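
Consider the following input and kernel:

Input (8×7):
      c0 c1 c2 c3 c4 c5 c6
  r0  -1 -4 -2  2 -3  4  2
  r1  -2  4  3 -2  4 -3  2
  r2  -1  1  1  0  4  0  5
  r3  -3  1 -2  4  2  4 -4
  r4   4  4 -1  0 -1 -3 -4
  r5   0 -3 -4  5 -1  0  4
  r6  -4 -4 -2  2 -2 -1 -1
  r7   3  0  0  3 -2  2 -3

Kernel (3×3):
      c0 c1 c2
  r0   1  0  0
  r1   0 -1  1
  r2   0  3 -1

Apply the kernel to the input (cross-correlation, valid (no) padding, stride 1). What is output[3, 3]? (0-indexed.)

The receptive field on the input at this output position is [4 2 4 / 0 -1 -3 / 5 -1 0]. Elementwise product with the kernel and sum: 4·1 + -1·-1 + -3·1 + -1·3 + 0·-1.

-1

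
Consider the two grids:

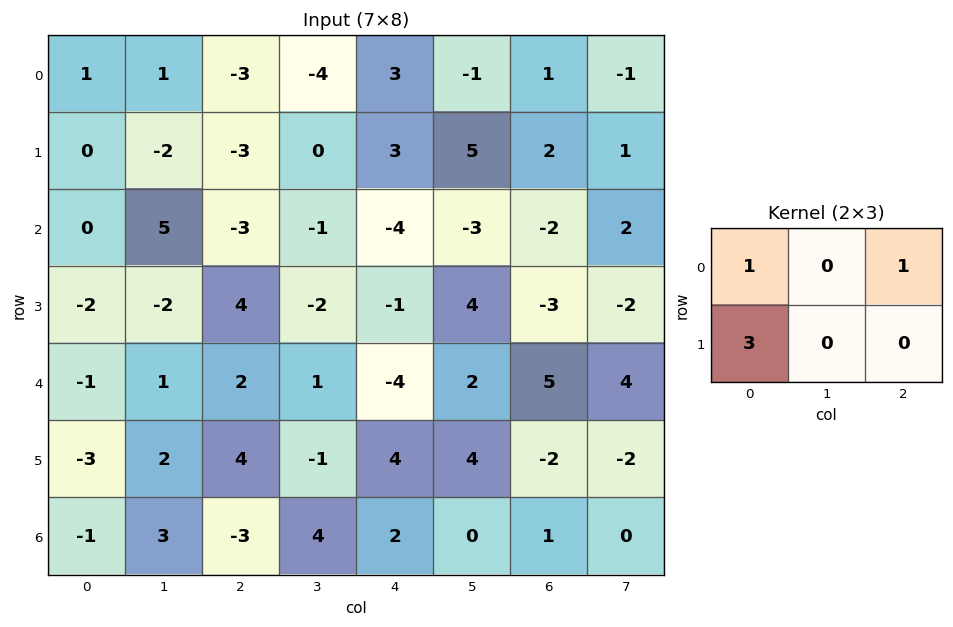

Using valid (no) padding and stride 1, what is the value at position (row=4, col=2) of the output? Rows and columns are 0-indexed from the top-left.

10

The receptive field on the input at this output position is [2 1 -4 / 4 -1 4]. Elementwise product with the kernel and sum: 2·1 + -4·1 + 4·3.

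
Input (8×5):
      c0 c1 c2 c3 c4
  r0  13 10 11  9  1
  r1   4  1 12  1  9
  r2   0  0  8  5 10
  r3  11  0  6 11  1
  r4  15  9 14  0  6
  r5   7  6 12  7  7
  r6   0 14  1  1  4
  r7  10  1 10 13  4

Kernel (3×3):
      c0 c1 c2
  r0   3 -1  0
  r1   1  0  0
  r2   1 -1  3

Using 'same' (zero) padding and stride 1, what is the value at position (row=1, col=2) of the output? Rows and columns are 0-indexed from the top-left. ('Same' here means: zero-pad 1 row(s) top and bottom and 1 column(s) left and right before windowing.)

27

The receptive field on the zero-padded input at this output position is [10 11 9 / 1 12 1 / 0 8 5]. Elementwise product with the kernel and sum: 10·3 + 11·-1 + 1·1 + 0·1 + 8·-1 + 5·3.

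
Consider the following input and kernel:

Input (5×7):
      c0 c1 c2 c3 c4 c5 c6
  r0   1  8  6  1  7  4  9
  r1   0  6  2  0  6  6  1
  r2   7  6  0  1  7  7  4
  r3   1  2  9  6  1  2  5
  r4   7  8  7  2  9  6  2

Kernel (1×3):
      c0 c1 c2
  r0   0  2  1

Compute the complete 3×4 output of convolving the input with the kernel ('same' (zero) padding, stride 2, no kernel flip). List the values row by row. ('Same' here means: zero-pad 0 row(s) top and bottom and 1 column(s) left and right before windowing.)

Output[0,0]: The receptive field on the zero-padded input at this output position is [0 1 8]. Elementwise product with the kernel and sum: 1·2 + 8·1.
Output[0,1]: The receptive field on the zero-padded input at this output position is [8 6 1]. Elementwise product with the kernel and sum: 6·2 + 1·1.

10 13 18 18
20 1 21 8
22 16 24 4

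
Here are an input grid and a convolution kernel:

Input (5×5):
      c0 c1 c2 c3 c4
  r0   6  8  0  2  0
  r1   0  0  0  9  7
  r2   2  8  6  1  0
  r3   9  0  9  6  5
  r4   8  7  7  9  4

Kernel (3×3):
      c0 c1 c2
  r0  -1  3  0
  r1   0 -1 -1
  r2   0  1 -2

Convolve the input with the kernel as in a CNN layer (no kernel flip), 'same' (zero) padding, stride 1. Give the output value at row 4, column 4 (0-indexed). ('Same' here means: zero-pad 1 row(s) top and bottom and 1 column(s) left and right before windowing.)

The receptive field on the zero-padded input at this output position is [6 5 0 / 9 4 0 / 0 0 0]. Elementwise product with the kernel and sum: 6·-1 + 5·3 + 4·-1 + 0·-1 + 0·1 + 0·-2.

5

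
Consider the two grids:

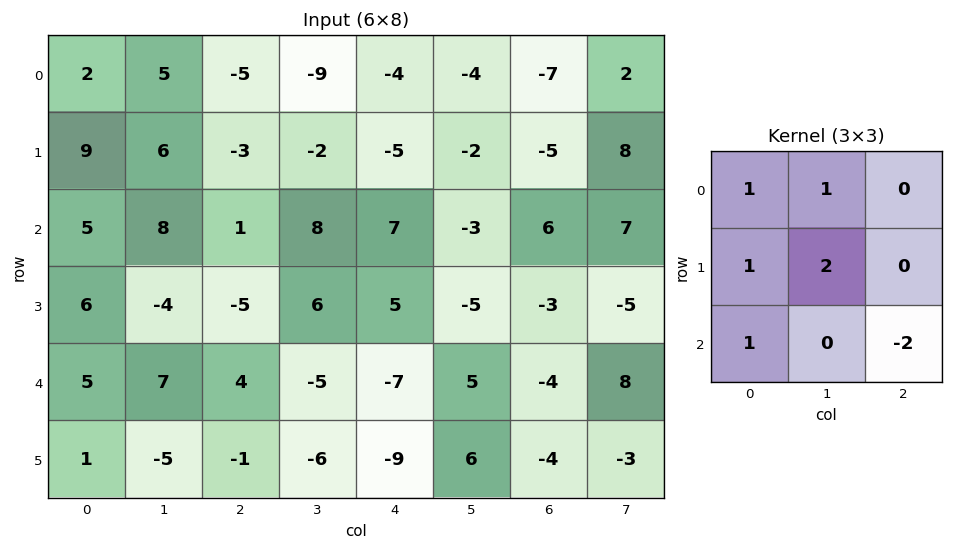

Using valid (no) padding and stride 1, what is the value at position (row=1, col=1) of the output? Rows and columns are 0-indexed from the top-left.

-3

The receptive field on the input at this output position is [6 -3 -2 / 8 1 8 / -4 -5 6]. Elementwise product with the kernel and sum: 6·1 + -3·1 + 8·1 + 1·2 + -4·1 + 6·-2.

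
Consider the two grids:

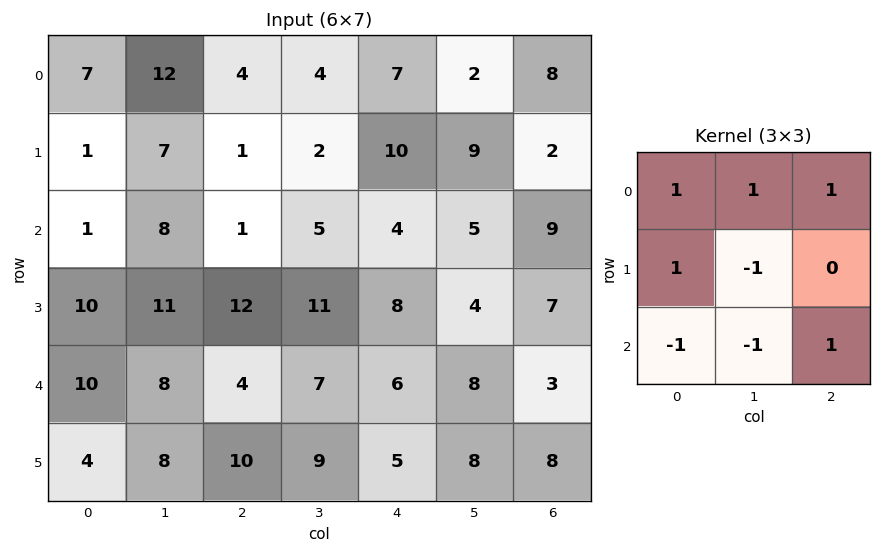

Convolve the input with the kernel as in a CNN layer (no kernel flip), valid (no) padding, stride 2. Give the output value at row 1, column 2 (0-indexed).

The receptive field on the input at this output position is [4 5 9 / 8 4 7 / 6 8 3]. Elementwise product with the kernel and sum: 4·1 + 5·1 + 9·1 + 8·1 + 4·-1 + 6·-1 + 8·-1 + 3·1.

11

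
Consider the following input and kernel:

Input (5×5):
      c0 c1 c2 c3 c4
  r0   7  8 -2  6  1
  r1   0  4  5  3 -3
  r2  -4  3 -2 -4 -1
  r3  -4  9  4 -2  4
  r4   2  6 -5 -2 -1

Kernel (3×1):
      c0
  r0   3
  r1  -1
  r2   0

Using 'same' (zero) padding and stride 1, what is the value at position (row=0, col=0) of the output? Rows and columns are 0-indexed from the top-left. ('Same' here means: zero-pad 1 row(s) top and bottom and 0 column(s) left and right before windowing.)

-7

The receptive field on the zero-padded input at this output position is [0 / 7 / 0]. Elementwise product with the kernel and sum: 0·3 + 7·-1.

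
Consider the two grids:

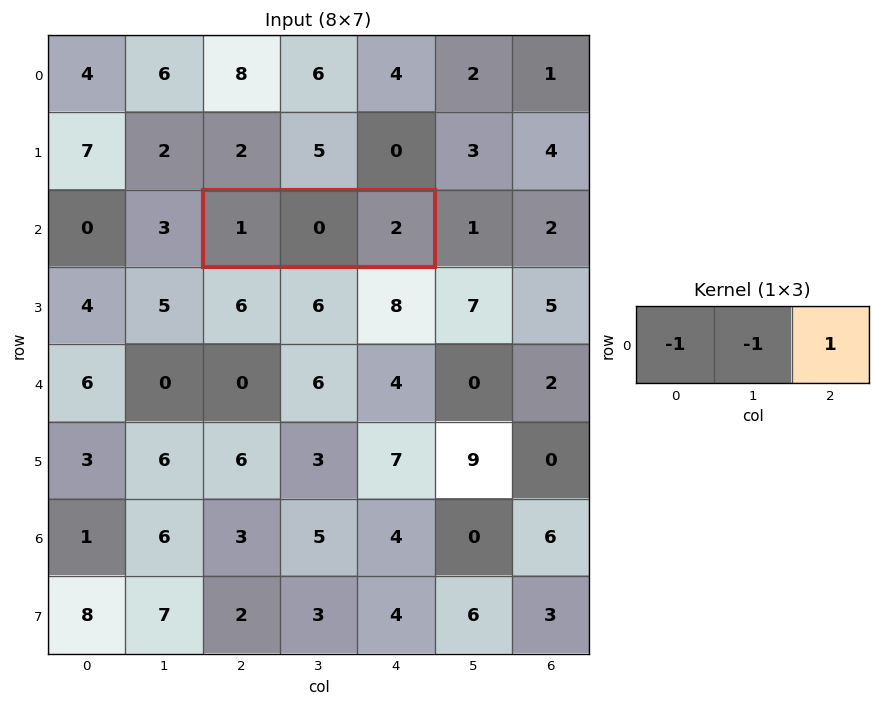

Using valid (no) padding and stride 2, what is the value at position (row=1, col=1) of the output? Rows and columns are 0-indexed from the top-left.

The receptive field on the input at this output position is [1 0 2]. Elementwise product with the kernel and sum: 1·-1 + 0·-1 + 2·1.

1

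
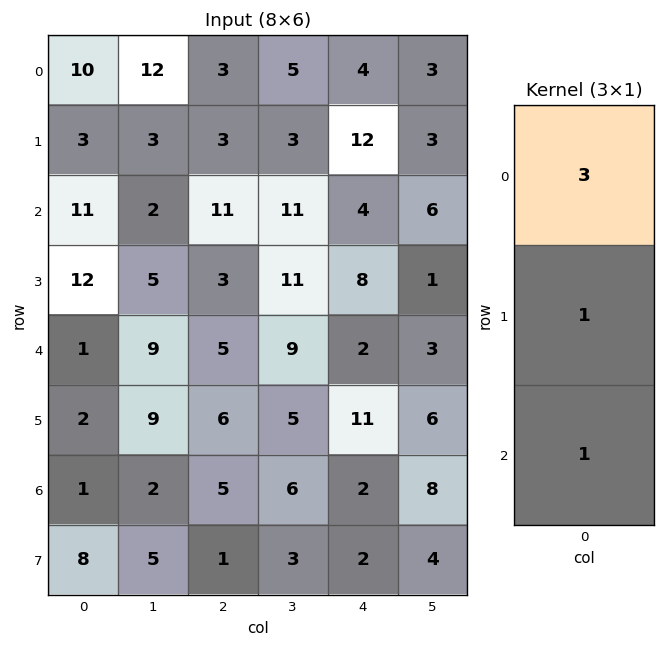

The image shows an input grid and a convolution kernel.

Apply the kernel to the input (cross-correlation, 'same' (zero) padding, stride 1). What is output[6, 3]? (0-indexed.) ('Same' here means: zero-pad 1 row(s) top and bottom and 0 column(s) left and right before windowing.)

The receptive field on the zero-padded input at this output position is [5 / 6 / 3]. Elementwise product with the kernel and sum: 5·3 + 6·1 + 3·1.

24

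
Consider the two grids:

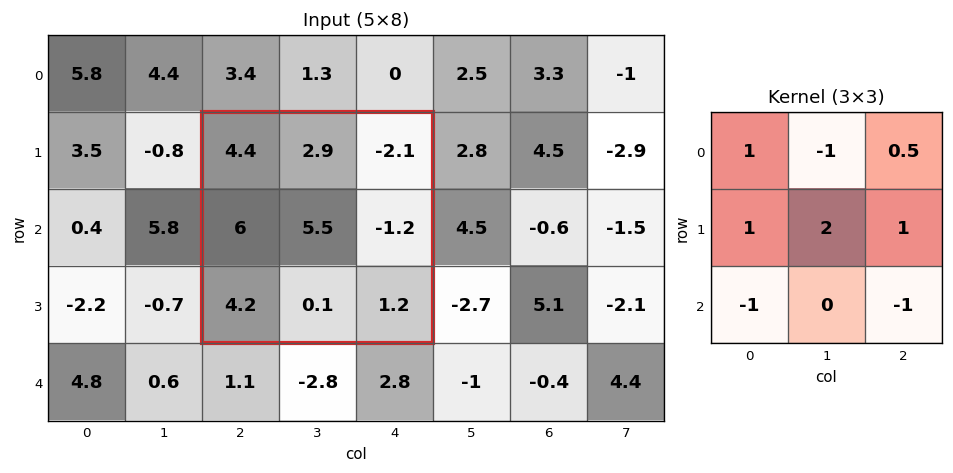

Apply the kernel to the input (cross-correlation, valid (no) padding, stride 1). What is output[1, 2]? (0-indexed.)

10.85

The receptive field on the input at this output position is [4.4 2.9 -2.1 / 6 5.5 -1.2 / 4.2 0.1 1.2]. Elementwise product with the kernel and sum: 4.4·1 + 2.9·-1 + -2.1·0.5 + 6·1 + 5.5·2 + -1.2·1 + 4.2·-1 + 1.2·-1.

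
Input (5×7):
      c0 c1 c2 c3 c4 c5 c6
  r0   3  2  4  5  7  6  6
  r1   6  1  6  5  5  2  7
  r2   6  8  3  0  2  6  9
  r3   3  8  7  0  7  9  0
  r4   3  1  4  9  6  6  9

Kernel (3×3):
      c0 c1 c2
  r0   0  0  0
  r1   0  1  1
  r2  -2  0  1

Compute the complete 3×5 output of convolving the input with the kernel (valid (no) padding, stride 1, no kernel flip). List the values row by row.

Output[0,0]: The receptive field on the input at this output position is [3 2 4 / 6 1 6 / 6 8 3]. Elementwise product with the kernel and sum: 1·1 + 6·1 + 6·-2 + 3·1.

-2 -5 6 13 14
12 -13 -5 17 1
13 14 5 4 6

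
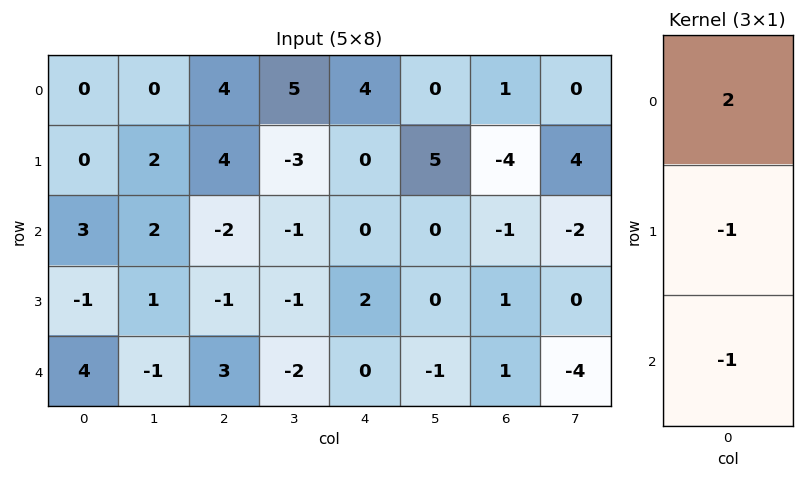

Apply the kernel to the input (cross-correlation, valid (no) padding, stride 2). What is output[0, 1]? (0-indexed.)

6

The receptive field on the input at this output position is [4 / 4 / -2]. Elementwise product with the kernel and sum: 4·2 + 4·-1 + -2·-1.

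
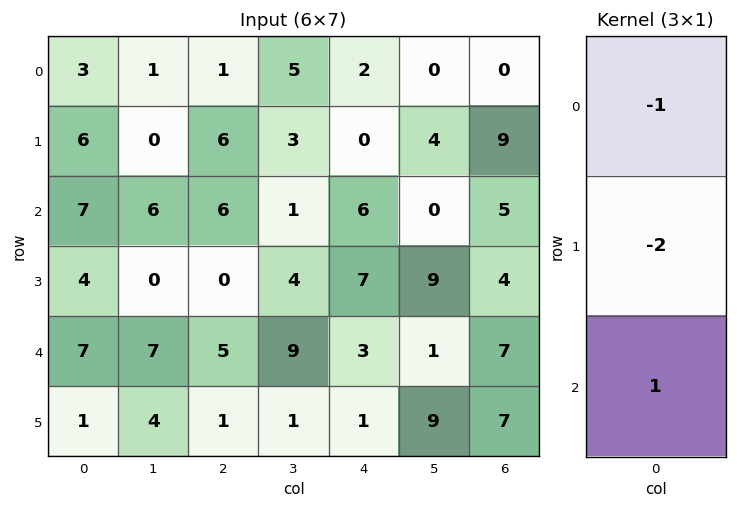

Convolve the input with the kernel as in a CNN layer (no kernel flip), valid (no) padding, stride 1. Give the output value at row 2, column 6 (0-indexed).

The receptive field on the input at this output position is [5 / 4 / 7]. Elementwise product with the kernel and sum: 5·-1 + 4·-2 + 7·1.

-6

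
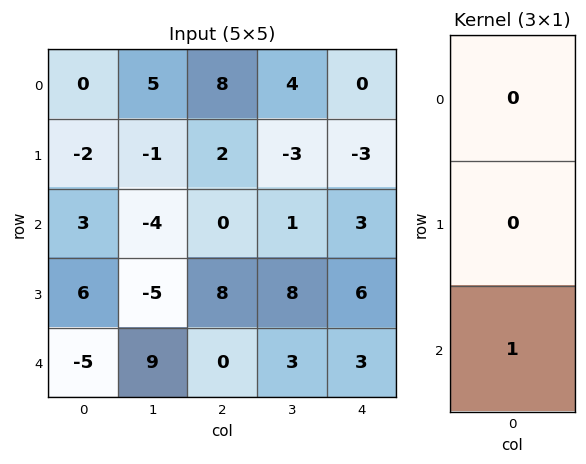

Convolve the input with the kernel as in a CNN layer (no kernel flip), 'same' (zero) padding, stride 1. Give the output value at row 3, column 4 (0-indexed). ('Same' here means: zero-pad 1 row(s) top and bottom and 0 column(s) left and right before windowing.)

The receptive field on the zero-padded input at this output position is [3 / 6 / 3]. Elementwise product with the kernel and sum: 3·1.

3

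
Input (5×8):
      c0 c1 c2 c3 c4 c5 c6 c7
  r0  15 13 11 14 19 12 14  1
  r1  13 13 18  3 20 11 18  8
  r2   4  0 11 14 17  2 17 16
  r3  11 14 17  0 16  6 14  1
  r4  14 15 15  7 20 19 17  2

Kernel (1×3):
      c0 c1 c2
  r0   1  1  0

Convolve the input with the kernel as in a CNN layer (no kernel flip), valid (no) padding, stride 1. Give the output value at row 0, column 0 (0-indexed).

The receptive field on the input at this output position is [15 13 11]. Elementwise product with the kernel and sum: 15·1 + 13·1.

28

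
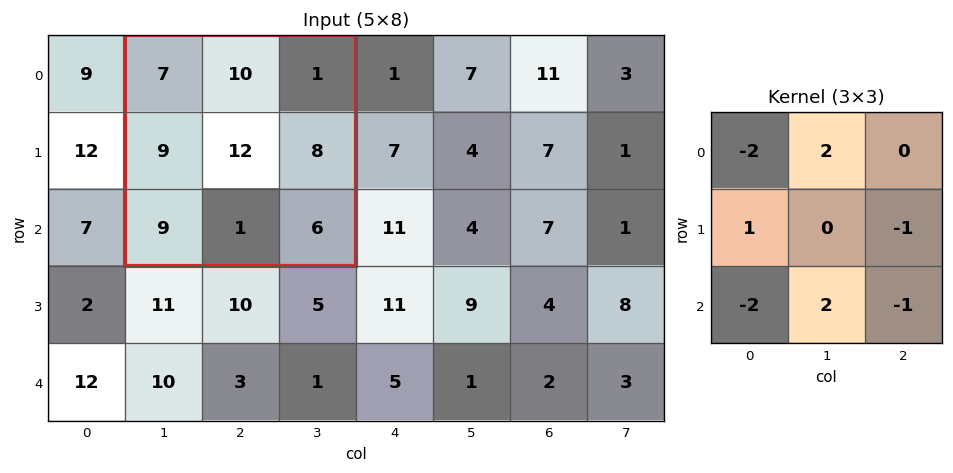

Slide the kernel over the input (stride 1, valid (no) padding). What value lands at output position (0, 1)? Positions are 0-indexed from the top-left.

-15

The receptive field on the input at this output position is [7 10 1 / 9 12 8 / 9 1 6]. Elementwise product with the kernel and sum: 7·-2 + 10·2 + 9·1 + 8·-1 + 9·-2 + 1·2 + 6·-1.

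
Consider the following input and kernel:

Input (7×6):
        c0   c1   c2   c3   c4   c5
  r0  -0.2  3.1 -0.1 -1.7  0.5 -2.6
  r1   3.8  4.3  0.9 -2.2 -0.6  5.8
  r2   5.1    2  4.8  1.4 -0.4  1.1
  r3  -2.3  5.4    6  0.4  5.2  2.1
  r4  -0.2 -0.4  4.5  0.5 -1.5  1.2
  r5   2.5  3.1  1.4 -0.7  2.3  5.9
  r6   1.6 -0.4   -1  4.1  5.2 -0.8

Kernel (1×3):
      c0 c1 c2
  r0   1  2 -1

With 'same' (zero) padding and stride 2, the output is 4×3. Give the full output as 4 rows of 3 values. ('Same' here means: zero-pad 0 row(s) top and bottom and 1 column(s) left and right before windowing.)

-3.5 4.6 1.9
8.2 10.2 -0.5
0 8.1 -3.7
3.6 -6.5 15.3

Output[0,0]: The receptive field on the zero-padded input at this output position is [0 -0.2 3.1]. Elementwise product with the kernel and sum: 0·1 + -0.2·2 + 3.1·-1.
Output[0,1]: The receptive field on the zero-padded input at this output position is [3.1 -0.1 -1.7]. Elementwise product with the kernel and sum: 3.1·1 + -0.1·2 + -1.7·-1.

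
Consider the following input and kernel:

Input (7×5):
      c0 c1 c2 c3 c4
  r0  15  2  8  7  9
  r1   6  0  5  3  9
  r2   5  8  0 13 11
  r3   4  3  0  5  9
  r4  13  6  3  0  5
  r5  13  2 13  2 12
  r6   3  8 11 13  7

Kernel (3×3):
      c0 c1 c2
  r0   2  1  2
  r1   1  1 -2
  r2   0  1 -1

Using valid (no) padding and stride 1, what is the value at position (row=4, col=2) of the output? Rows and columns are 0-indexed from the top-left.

The receptive field on the input at this output position is [3 0 5 / 13 2 12 / 11 13 7]. Elementwise product with the kernel and sum: 3·2 + 0·1 + 5·2 + 13·1 + 2·1 + 12·-2 + 13·1 + 7·-1.

13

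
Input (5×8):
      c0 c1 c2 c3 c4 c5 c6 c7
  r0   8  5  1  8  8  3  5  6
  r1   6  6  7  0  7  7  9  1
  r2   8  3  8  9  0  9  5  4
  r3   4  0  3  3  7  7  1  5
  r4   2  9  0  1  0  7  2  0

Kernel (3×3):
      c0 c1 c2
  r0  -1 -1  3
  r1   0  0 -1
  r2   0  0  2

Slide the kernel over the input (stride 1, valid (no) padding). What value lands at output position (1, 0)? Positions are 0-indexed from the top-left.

The receptive field on the input at this output position is [6 6 7 / 8 3 8 / 4 0 3]. Elementwise product with the kernel and sum: 6·-1 + 6·-1 + 7·3 + 8·-1 + 3·2.

7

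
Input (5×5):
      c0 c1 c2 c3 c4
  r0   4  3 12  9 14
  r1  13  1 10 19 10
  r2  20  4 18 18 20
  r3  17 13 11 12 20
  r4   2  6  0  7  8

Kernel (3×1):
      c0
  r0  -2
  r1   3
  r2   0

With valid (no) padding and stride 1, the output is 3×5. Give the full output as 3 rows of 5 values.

Output[0,0]: The receptive field on the input at this output position is [4 / 13 / 20]. Elementwise product with the kernel and sum: 4·-2 + 13·3.

31 -3 6 39 2
34 10 34 16 40
11 31 -3 0 20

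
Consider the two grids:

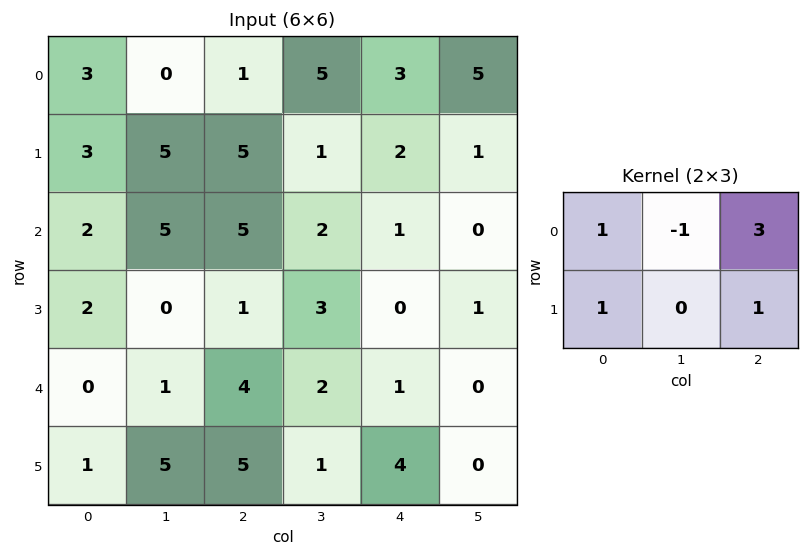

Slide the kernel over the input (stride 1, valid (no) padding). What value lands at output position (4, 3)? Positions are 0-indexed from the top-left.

The receptive field on the input at this output position is [2 1 0 / 1 4 0]. Elementwise product with the kernel and sum: 2·1 + 1·-1 + 0·3 + 1·1 + 0·1.

2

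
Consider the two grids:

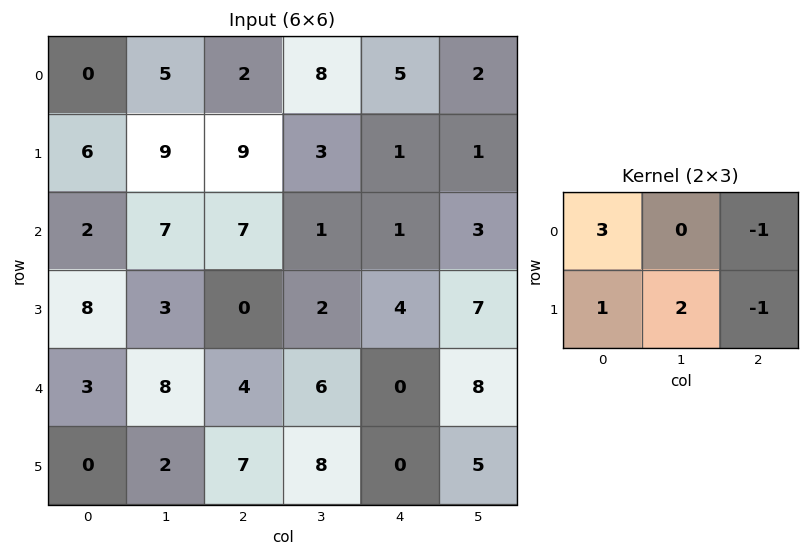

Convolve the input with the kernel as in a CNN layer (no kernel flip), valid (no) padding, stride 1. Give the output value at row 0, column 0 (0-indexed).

The receptive field on the input at this output position is [0 5 2 / 6 9 9]. Elementwise product with the kernel and sum: 0·3 + 2·-1 + 6·1 + 9·2 + 9·-1.

13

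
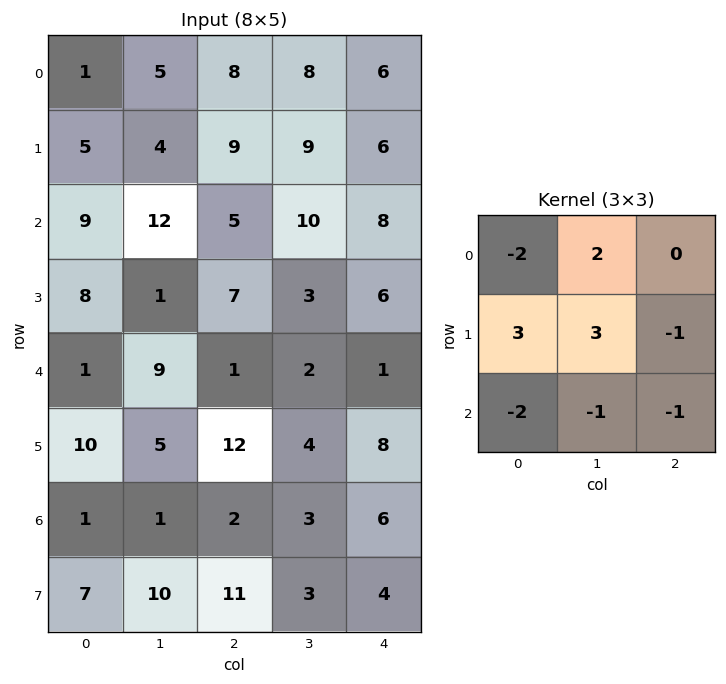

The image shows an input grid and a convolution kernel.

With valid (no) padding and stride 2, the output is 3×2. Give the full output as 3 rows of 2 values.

Output[0,0]: The receptive field on the input at this output position is [1 5 8 / 5 4 9 / 9 12 5]. Elementwise product with the kernel and sum: 1·-2 + 5·2 + 5·3 + 4·3 + 9·-1 + 9·-2 + 12·-1 + 5·-1.
Output[0,1]: The receptive field on the input at this output position is [8 8 6 / 9 9 6 / 5 10 8]. Elementwise product with the kernel and sum: 8·-2 + 8·2 + 9·3 + 9·3 + 6·-1 + 5·-2 + 10·-1 + 8·-1.

-9 20
14 29
44 29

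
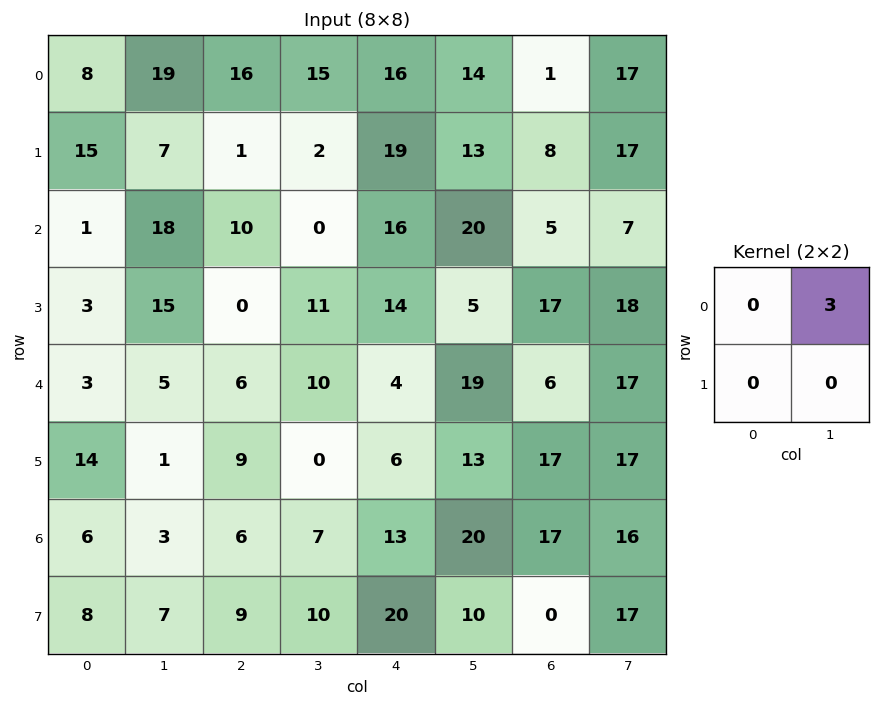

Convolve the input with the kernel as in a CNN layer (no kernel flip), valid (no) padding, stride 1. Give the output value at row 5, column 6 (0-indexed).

51

The receptive field on the input at this output position is [17 17 / 17 16]. Elementwise product with the kernel and sum: 17·3.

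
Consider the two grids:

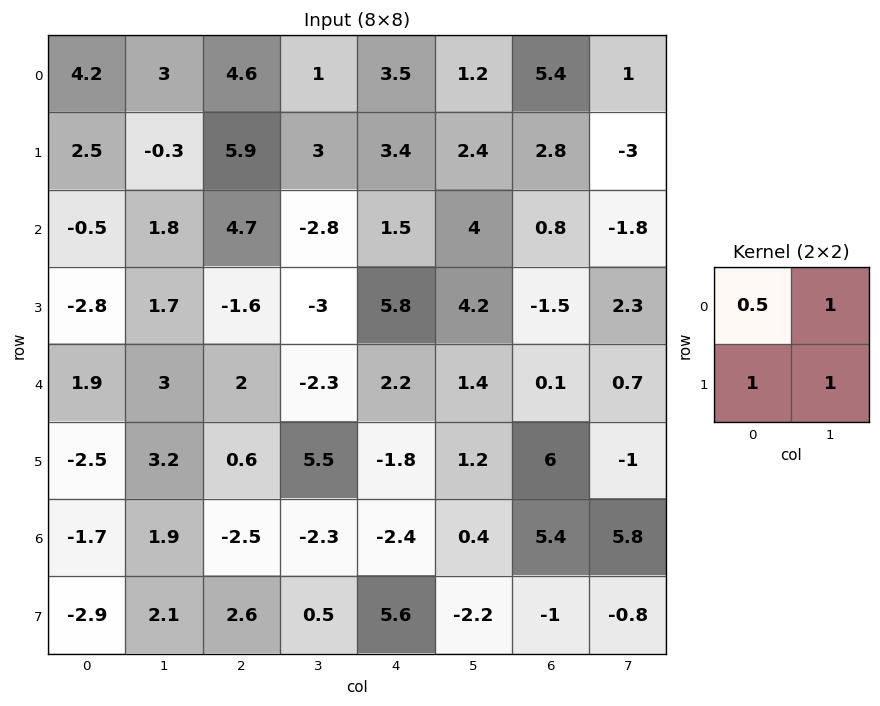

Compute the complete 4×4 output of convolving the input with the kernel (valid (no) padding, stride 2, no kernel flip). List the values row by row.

7.3 12.2 8.75 3.5
0.45 -5.05 14.75 -0.6
4.65 4.8 1.9 5.75
0.25 -0.45 2.6 6.7

Output[0,0]: The receptive field on the input at this output position is [4.2 3 / 2.5 -0.3]. Elementwise product with the kernel and sum: 4.2·0.5 + 3·1 + 2.5·1 + -0.3·1.
Output[0,1]: The receptive field on the input at this output position is [4.6 1 / 5.9 3]. Elementwise product with the kernel and sum: 4.6·0.5 + 1·1 + 5.9·1 + 3·1.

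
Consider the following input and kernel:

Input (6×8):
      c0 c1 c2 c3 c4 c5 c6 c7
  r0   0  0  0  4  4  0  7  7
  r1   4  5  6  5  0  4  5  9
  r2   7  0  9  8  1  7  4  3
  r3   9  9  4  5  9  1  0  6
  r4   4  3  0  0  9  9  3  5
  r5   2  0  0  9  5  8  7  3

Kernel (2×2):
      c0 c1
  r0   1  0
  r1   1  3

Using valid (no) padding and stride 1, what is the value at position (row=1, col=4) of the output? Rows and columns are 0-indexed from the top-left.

22

The receptive field on the input at this output position is [0 4 / 1 7]. Elementwise product with the kernel and sum: 0·1 + 1·1 + 7·3.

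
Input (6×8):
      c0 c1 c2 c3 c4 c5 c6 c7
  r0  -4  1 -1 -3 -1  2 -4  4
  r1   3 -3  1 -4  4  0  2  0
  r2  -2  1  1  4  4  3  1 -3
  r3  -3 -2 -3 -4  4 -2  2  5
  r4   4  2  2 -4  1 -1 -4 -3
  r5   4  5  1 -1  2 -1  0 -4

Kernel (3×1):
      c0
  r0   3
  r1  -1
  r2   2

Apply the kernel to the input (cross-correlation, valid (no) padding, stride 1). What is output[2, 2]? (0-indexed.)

10

The receptive field on the input at this output position is [1 / -3 / 2]. Elementwise product with the kernel and sum: 1·3 + -3·-1 + 2·2.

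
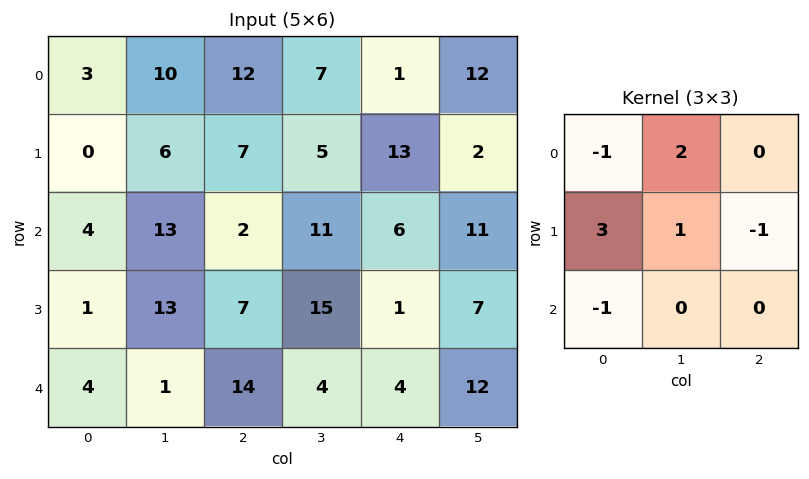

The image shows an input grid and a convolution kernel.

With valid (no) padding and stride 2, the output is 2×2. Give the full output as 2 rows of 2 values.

Output[0,0]: The receptive field on the input at this output position is [3 10 12 / 0 6 7 / 4 13 2]. Elementwise product with the kernel and sum: 3·-1 + 10·2 + 0·3 + 6·1 + 7·-1 + 4·-1.
Output[0,1]: The receptive field on the input at this output position is [12 7 1 / 7 5 13 / 2 11 6]. Elementwise product with the kernel and sum: 12·-1 + 7·2 + 7·3 + 5·1 + 13·-1 + 2·-1.

12 13
27 41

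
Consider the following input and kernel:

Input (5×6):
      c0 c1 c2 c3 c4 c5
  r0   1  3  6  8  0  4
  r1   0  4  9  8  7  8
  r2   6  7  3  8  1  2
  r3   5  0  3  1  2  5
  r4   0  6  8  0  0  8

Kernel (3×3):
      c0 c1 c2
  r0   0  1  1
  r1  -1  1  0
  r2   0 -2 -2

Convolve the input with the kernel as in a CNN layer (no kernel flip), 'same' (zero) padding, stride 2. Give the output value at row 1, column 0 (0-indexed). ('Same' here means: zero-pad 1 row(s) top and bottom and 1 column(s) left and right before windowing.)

The receptive field on the zero-padded input at this output position is [0 0 4 / 0 6 7 / 0 5 0]. Elementwise product with the kernel and sum: 0·1 + 4·1 + 0·-1 + 6·1 + 5·-2 + 0·-2.

0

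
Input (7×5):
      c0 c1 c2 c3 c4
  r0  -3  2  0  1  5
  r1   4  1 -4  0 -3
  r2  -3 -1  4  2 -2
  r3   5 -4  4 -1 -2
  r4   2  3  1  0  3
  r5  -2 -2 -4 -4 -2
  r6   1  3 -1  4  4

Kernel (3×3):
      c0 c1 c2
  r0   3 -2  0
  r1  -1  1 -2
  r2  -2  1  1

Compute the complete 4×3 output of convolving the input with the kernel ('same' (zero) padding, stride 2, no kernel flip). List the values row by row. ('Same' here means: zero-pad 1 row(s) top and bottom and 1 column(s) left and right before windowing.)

Output[0,0]: The receptive field on the zero-padded input at this output position is [0 0 0 / 0 -3 2 / 0 4 1]. Elementwise product with the kernel and sum: 0·3 + 0·-2 + 0·-1 + -3·1 + 2·-2 + 0·-2 + 4·1 + 1·1.

-2 -10 1
-8 23 2
-18 -26 10
-1 -10 -8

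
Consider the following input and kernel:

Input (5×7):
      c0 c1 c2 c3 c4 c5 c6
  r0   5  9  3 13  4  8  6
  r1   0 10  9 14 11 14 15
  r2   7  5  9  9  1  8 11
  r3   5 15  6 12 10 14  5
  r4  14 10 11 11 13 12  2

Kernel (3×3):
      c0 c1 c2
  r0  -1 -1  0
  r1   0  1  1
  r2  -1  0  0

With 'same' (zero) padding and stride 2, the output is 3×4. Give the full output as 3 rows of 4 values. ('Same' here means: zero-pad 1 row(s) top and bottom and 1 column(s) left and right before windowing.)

14 6 -2 -8
12 -16 -28 -32
19 1 3 -17

Output[0,0]: The receptive field on the zero-padded input at this output position is [0 0 0 / 0 5 9 / 0 0 10]. Elementwise product with the kernel and sum: 0·-1 + 0·-1 + 5·1 + 9·1 + 0·-1.
Output[0,1]: The receptive field on the zero-padded input at this output position is [0 0 0 / 9 3 13 / 10 9 14]. Elementwise product with the kernel and sum: 0·-1 + 0·-1 + 3·1 + 13·1 + 10·-1.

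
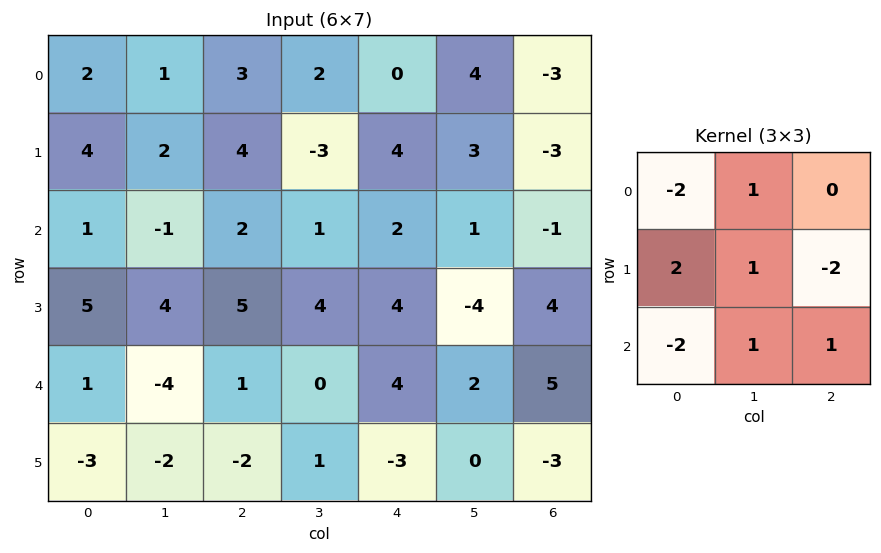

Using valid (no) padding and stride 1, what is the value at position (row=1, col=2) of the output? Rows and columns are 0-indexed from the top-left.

The receptive field on the input at this output position is [4 -3 4 / 2 1 2 / 5 4 4]. Elementwise product with the kernel and sum: 4·-2 + -3·1 + 2·2 + 1·1 + 2·-2 + 5·-2 + 4·1 + 4·1.

-12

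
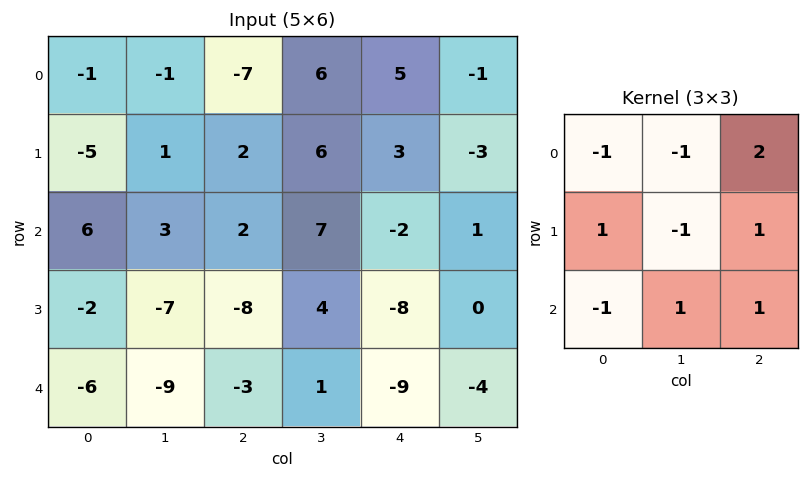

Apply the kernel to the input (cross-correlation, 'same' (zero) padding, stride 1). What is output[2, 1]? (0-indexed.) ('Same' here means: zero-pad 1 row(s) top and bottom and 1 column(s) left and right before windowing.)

The receptive field on the zero-padded input at this output position is [-5 1 2 / 6 3 2 / -2 -7 -8]. Elementwise product with the kernel and sum: -5·-1 + 1·-1 + 2·2 + 6·1 + 3·-1 + 2·1 + -2·-1 + -7·1 + -8·1.

0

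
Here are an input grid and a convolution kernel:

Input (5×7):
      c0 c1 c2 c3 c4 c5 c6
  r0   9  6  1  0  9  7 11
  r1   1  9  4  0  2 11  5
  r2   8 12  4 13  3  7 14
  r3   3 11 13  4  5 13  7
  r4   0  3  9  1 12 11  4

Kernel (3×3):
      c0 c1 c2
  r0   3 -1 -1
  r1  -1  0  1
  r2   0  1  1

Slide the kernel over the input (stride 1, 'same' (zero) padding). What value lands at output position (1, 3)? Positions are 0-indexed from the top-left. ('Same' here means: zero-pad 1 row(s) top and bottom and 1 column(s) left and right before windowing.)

8

The receptive field on the zero-padded input at this output position is [1 0 9 / 4 0 2 / 4 13 3]. Elementwise product with the kernel and sum: 1·3 + 0·-1 + 9·-1 + 4·-1 + 2·1 + 13·1 + 3·1.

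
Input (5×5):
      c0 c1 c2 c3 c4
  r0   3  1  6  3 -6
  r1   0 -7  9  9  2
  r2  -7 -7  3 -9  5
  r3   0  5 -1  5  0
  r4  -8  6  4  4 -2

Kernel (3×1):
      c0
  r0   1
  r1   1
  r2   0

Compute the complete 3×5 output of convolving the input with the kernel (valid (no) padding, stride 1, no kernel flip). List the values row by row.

3 -6 15 12 -4
-7 -14 12 0 7
-7 -2 2 -4 5

Output[0,0]: The receptive field on the input at this output position is [3 / 0 / -7]. Elementwise product with the kernel and sum: 3·1 + 0·1.
Output[0,1]: The receptive field on the input at this output position is [1 / -7 / -7]. Elementwise product with the kernel and sum: 1·1 + -7·1.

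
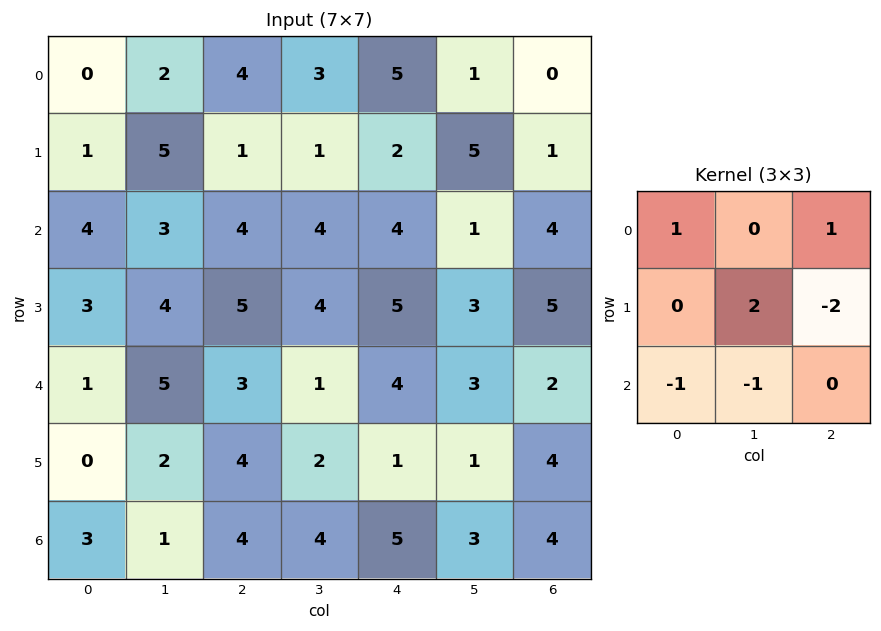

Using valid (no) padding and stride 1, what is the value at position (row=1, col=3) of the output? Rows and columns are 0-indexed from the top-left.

3

The receptive field on the input at this output position is [1 2 5 / 4 4 1 / 4 5 3]. Elementwise product with the kernel and sum: 1·1 + 5·1 + 4·2 + 1·-2 + 4·-1 + 5·-1.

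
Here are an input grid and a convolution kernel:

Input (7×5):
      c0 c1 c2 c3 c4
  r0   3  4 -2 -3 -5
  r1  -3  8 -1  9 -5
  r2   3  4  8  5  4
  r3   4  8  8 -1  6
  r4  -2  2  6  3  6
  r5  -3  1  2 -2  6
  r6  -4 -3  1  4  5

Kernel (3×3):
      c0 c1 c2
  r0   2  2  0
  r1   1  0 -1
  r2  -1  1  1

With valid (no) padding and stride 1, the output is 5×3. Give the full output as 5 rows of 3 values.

Output[0,0]: The receptive field on the input at this output position is [3 4 -2 / -3 8 -1 / 3 4 8]. Elementwise product with the kernel and sum: 3·2 + 4·2 + -3·1 + -1·-1 + 3·-1 + 4·1 + 8·1.
Output[0,1]: The receptive field on the input at this output position is [4 -2 -3 / 8 -1 9 / 4 8 5]. Elementwise product with the kernel and sum: 4·2 + -2·2 + 8·1 + 9·-1 + 4·-1 + 8·1 + 5·1.

21 12 -5
17 12 17
20 40 31
22 30 16
-3 27 22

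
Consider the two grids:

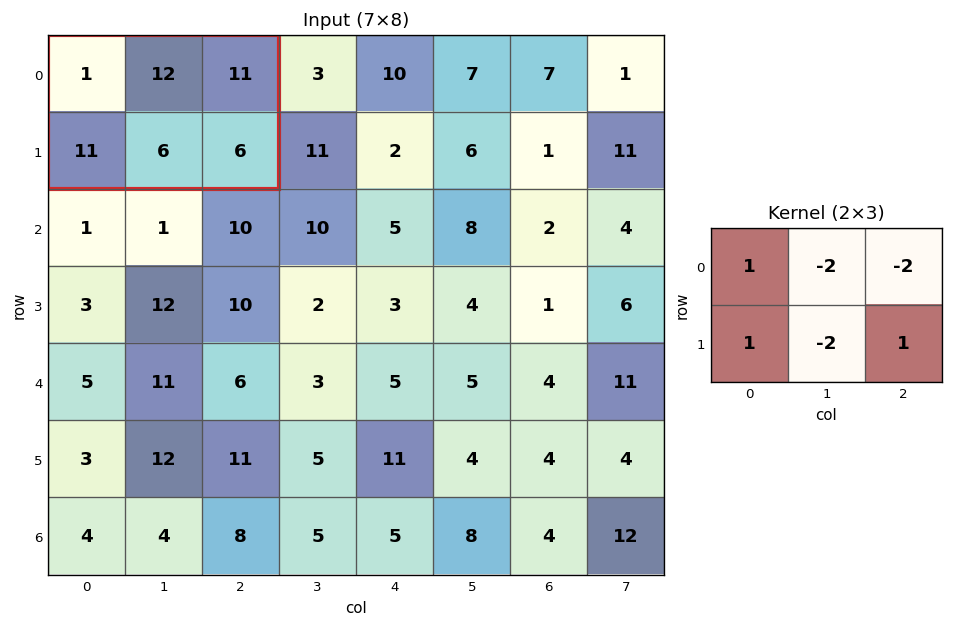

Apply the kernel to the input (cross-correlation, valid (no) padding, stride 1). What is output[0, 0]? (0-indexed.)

-40

The receptive field on the input at this output position is [1 12 11 / 11 6 6]. Elementwise product with the kernel and sum: 1·1 + 12·-2 + 11·-2 + 11·1 + 6·-2 + 6·1.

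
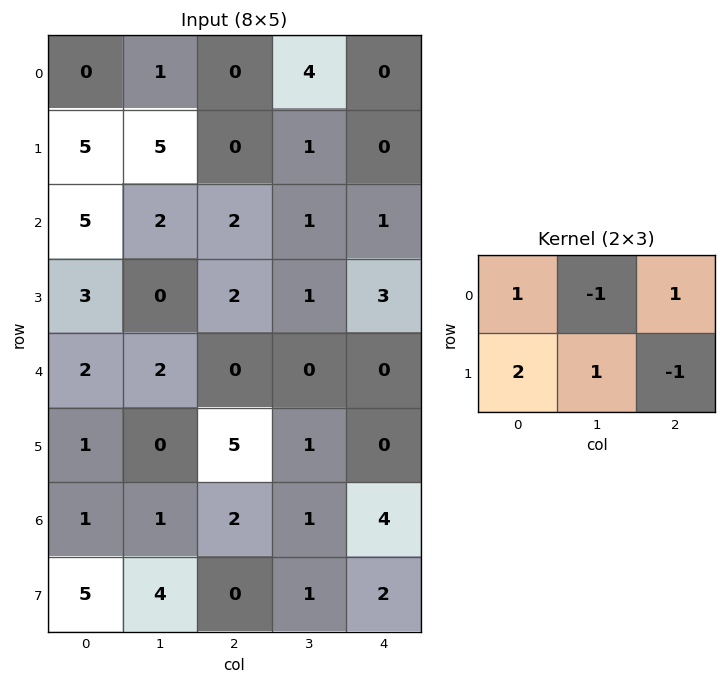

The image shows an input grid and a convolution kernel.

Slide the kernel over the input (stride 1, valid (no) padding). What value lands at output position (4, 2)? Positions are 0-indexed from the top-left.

11

The receptive field on the input at this output position is [0 0 0 / 5 1 0]. Elementwise product with the kernel and sum: 0·1 + 0·-1 + 0·1 + 5·2 + 1·1 + 0·-1.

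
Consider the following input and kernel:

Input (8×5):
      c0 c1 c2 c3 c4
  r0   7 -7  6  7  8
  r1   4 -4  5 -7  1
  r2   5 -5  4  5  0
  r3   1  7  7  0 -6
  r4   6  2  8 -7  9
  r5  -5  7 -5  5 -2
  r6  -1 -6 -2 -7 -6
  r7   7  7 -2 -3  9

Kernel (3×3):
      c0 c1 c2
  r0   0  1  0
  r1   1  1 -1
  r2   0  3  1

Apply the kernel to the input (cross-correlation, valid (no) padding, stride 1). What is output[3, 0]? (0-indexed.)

23

The receptive field on the input at this output position is [1 7 7 / 6 2 8 / -5 7 -5]. Elementwise product with the kernel and sum: 7·1 + 6·1 + 2·1 + 8·-1 + 7·3 + -5·1.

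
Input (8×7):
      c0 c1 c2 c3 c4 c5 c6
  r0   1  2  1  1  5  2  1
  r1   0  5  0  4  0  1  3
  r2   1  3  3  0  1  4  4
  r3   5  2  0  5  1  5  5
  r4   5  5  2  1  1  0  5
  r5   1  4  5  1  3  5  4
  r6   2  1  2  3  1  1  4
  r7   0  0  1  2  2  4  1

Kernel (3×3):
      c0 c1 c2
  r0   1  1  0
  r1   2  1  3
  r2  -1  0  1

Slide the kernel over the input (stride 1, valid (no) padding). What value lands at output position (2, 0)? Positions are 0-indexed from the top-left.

The receptive field on the input at this output position is [1 3 3 / 5 2 0 / 5 5 2]. Elementwise product with the kernel and sum: 1·1 + 3·1 + 5·2 + 2·1 + 0·3 + 5·-1 + 2·1.

13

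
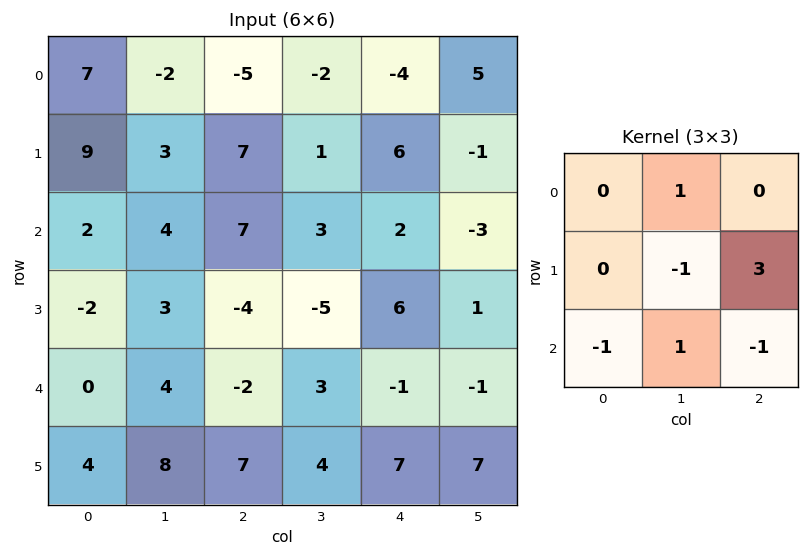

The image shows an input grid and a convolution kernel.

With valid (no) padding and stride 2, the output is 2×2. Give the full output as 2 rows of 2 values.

Output[0,0]: The receptive field on the input at this output position is [7 -2 -5 / 9 3 7 / 2 4 7]. Elementwise product with the kernel and sum: -2·1 + 3·-1 + 7·3 + 2·-1 + 4·1 + 7·-1.
Output[0,1]: The receptive field on the input at this output position is [-5 -2 -4 / 7 1 6 / 7 3 2]. Elementwise product with the kernel and sum: -2·1 + 1·-1 + 6·3 + 7·-1 + 3·1 + 2·-1.

11 9
-5 32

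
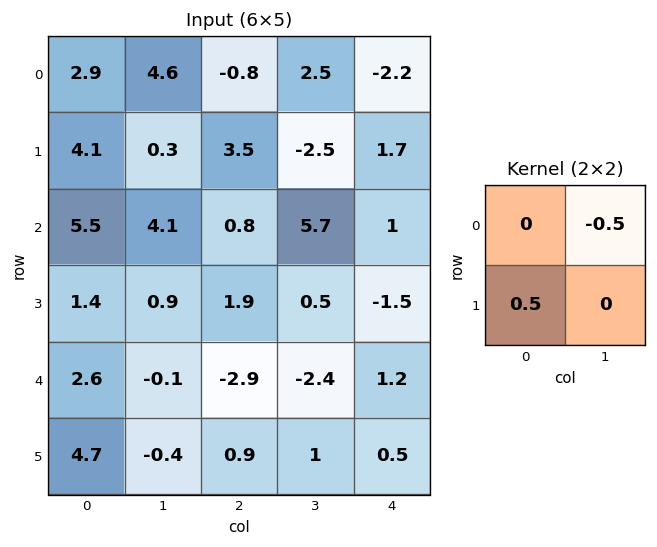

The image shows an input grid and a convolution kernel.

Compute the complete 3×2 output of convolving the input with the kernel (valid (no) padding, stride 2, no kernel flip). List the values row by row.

Output[0,0]: The receptive field on the input at this output position is [2.9 4.6 / 4.1 0.3]. Elementwise product with the kernel and sum: 4.6·-0.5 + 4.1·0.5.

-0.25 0.5
-1.35 -1.9
2.4 1.65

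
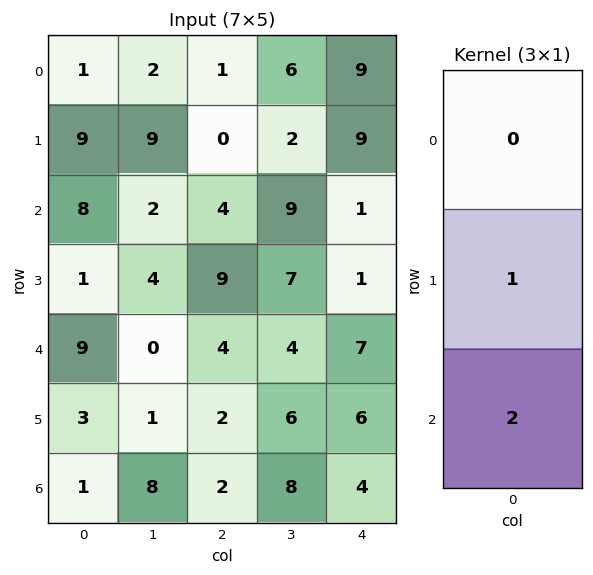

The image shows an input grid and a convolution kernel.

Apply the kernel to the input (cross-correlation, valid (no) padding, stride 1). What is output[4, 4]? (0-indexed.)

14

The receptive field on the input at this output position is [7 / 6 / 4]. Elementwise product with the kernel and sum: 6·1 + 4·2.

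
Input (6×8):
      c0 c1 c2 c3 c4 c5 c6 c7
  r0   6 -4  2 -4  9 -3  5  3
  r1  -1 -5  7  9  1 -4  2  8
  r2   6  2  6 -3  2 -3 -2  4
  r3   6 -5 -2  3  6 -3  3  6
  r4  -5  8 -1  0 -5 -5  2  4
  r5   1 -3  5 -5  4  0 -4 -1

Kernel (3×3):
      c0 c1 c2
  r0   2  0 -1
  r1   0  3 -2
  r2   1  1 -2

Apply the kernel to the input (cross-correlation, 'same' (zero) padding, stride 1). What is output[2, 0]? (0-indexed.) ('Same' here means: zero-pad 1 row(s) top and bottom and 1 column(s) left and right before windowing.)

The receptive field on the zero-padded input at this output position is [0 -1 -5 / 0 6 2 / 0 6 -5]. Elementwise product with the kernel and sum: 0·2 + -5·-1 + 6·3 + 2·-2 + 0·1 + 6·1 + -5·-2.

35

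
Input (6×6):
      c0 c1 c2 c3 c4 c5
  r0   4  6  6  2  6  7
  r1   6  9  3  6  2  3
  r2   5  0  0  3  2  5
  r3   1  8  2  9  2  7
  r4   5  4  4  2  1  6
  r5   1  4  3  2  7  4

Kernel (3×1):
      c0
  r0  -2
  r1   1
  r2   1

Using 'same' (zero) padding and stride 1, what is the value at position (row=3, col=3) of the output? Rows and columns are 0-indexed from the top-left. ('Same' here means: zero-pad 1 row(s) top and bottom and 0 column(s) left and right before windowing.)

5

The receptive field on the zero-padded input at this output position is [3 / 9 / 2]. Elementwise product with the kernel and sum: 3·-2 + 9·1 + 2·1.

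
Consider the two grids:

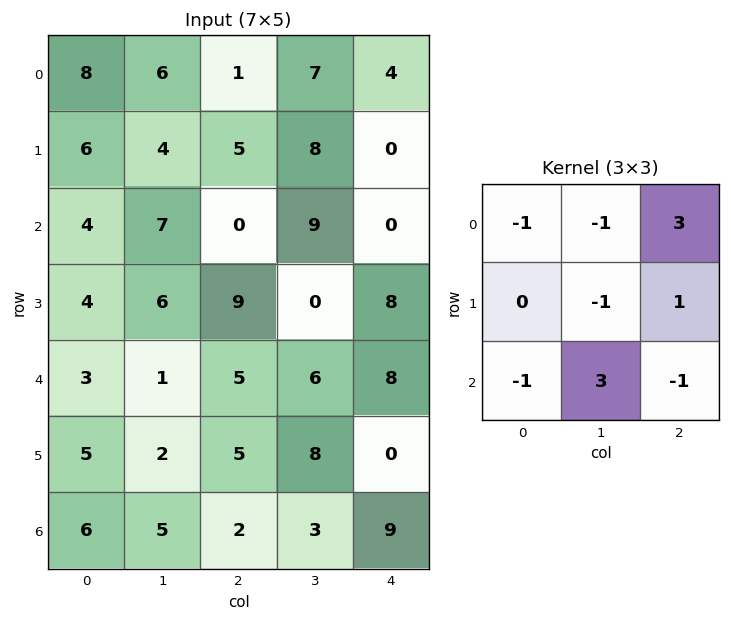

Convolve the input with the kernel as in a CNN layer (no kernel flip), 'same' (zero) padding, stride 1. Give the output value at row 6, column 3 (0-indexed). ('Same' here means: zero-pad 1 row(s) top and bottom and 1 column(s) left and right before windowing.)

The receptive field on the zero-padded input at this output position is [5 8 0 / 2 3 9 / 0 0 0]. Elementwise product with the kernel and sum: 5·-1 + 8·-1 + 0·3 + 3·-1 + 9·1 + 0·-1 + 0·3 + 0·-1.

-7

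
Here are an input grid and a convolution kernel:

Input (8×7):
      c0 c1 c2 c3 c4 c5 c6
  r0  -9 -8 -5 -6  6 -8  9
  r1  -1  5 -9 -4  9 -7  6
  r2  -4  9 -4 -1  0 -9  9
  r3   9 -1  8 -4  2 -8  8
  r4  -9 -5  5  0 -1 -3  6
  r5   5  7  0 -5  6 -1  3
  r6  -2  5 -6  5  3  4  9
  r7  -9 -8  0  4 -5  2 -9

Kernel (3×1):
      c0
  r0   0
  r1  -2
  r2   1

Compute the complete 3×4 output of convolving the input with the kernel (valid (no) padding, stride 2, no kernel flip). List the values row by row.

-2 14 -18 -3
-27 -11 -5 -10
-12 -6 -9 3

Output[0,0]: The receptive field on the input at this output position is [-9 / -1 / -4]. Elementwise product with the kernel and sum: -1·-2 + -4·1.
Output[0,1]: The receptive field on the input at this output position is [-5 / -9 / -4]. Elementwise product with the kernel and sum: -9·-2 + -4·1.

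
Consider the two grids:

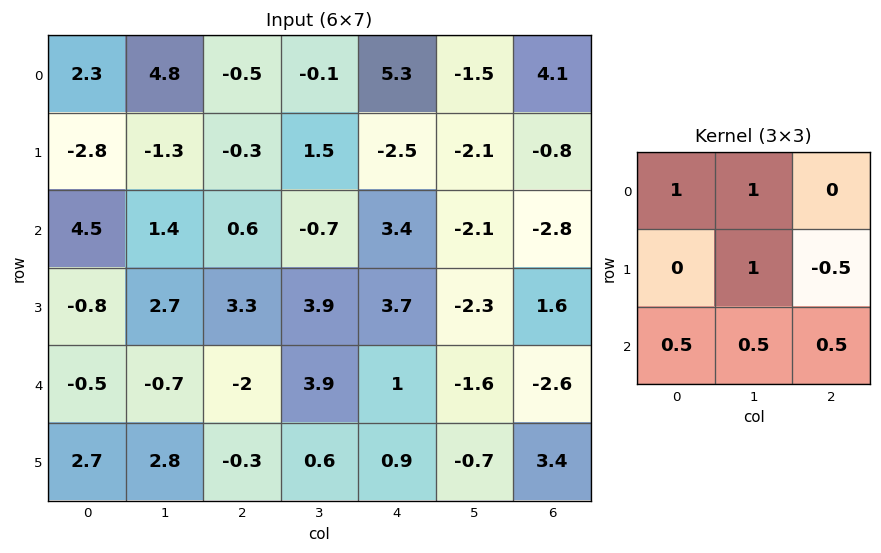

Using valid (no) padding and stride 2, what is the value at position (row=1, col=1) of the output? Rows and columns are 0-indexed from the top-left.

The receptive field on the input at this output position is [0.6 -0.7 3.4 / 3.3 3.9 3.7 / -2 3.9 1]. Elementwise product with the kernel and sum: 0.6·1 + -0.7·1 + 3.9·1 + 3.7·-0.5 + -2·0.5 + 3.9·0.5 + 1·0.5.

3.4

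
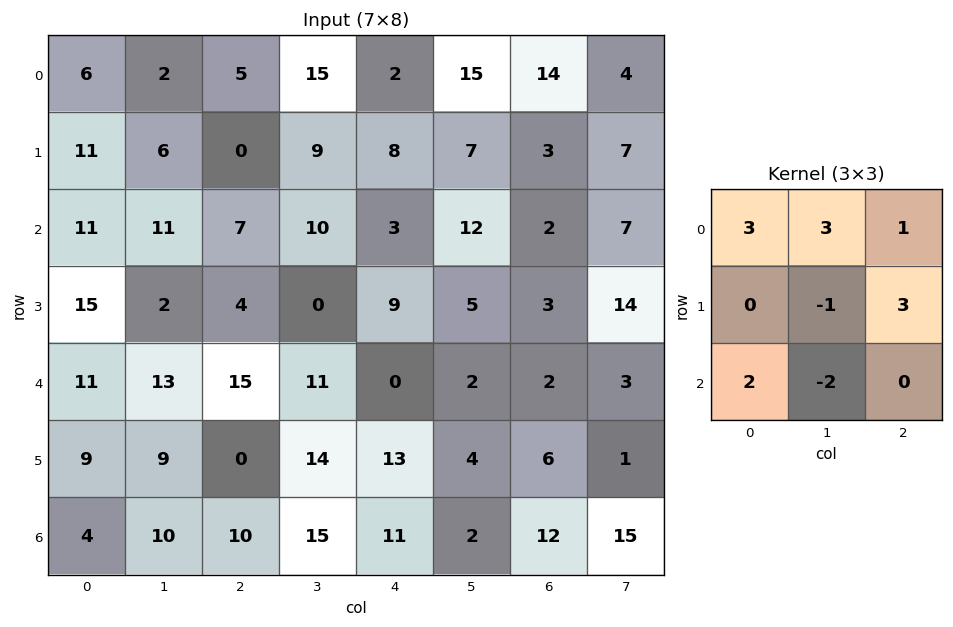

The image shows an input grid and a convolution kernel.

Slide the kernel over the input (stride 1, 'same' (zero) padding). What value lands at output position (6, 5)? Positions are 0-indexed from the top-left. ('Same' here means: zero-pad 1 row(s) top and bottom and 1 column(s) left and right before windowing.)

91

The receptive field on the zero-padded input at this output position is [13 4 6 / 11 2 12 / 0 0 0]. Elementwise product with the kernel and sum: 13·3 + 4·3 + 6·1 + 2·-1 + 12·3 + 0·2 + 0·-2.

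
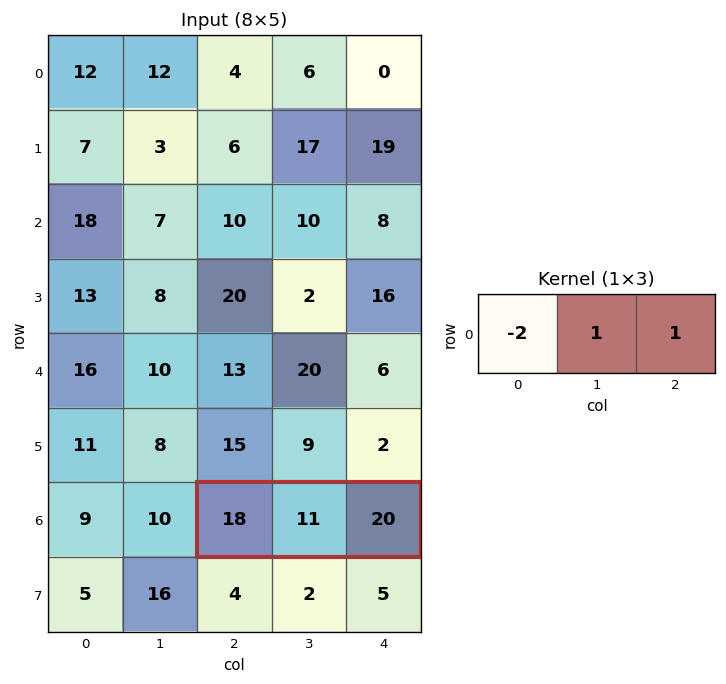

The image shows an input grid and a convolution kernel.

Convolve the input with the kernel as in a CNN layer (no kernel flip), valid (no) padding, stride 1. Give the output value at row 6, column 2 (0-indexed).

The receptive field on the input at this output position is [18 11 20]. Elementwise product with the kernel and sum: 18·-2 + 11·1 + 20·1.

-5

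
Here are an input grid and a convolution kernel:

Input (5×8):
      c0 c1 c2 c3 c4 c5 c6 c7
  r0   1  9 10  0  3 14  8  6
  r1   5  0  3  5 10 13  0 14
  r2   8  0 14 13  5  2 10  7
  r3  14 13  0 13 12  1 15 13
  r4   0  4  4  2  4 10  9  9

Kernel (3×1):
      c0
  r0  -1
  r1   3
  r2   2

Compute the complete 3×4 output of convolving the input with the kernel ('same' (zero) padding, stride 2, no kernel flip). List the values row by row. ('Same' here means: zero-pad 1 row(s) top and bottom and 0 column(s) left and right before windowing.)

13 36 29 24
47 39 29 60
-14 12 0 12

Output[0,0]: The receptive field on the zero-padded input at this output position is [0 / 1 / 5]. Elementwise product with the kernel and sum: 0·-1 + 1·3 + 5·2.
Output[0,1]: The receptive field on the zero-padded input at this output position is [0 / 10 / 3]. Elementwise product with the kernel and sum: 0·-1 + 10·3 + 3·2.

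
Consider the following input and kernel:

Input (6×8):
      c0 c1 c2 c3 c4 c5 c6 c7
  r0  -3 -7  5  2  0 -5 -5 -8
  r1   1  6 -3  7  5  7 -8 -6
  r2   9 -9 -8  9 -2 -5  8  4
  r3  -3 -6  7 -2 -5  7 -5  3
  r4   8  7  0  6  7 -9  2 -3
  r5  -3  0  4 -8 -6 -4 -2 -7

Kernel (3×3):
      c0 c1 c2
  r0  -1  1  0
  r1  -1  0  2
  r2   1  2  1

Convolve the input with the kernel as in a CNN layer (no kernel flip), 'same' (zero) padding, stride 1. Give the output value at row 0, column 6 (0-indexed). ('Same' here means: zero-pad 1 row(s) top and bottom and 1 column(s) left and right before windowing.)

-26

The receptive field on the zero-padded input at this output position is [0 0 0 / -5 -5 -8 / 7 -8 -6]. Elementwise product with the kernel and sum: 0·-1 + 0·1 + -5·-1 + -8·2 + 7·1 + -8·2 + -6·1.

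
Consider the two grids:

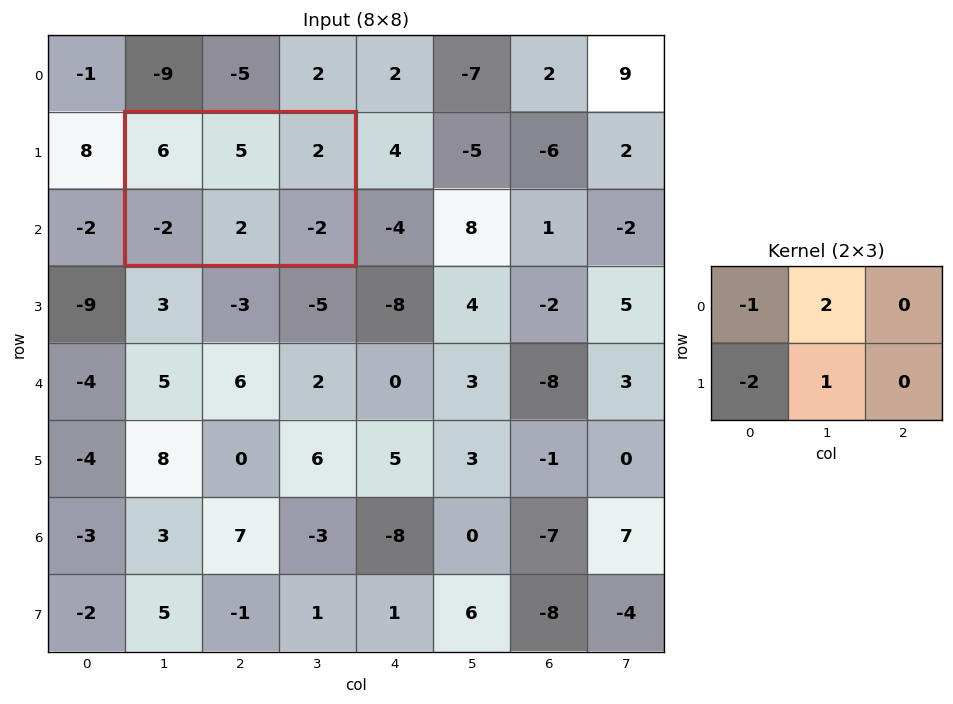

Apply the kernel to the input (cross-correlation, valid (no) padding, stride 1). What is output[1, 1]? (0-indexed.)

The receptive field on the input at this output position is [6 5 2 / -2 2 -2]. Elementwise product with the kernel and sum: 6·-1 + 5·2 + -2·-2 + 2·1.

10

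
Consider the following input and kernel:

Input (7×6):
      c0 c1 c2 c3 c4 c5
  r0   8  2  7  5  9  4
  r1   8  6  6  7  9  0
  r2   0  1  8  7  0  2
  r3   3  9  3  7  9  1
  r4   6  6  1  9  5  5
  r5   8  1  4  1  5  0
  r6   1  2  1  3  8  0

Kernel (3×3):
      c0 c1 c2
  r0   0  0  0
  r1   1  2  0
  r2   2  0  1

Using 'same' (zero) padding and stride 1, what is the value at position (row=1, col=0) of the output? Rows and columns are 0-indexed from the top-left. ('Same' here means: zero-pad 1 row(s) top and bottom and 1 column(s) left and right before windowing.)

17

The receptive field on the zero-padded input at this output position is [0 8 2 / 0 8 6 / 0 0 1]. Elementwise product with the kernel and sum: 0·1 + 8·2 + 0·2 + 1·1.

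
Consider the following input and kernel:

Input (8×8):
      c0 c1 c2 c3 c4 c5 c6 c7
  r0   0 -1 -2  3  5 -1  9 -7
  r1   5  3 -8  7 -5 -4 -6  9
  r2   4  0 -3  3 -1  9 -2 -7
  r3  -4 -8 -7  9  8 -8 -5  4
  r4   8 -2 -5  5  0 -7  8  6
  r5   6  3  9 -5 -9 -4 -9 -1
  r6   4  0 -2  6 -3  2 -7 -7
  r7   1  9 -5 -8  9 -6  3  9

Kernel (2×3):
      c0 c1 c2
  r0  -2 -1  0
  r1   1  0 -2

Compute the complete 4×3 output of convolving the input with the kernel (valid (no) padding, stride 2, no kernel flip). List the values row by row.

22 3 -2
2 -20 11
-26 32 16
3 -25 7

Output[0,0]: The receptive field on the input at this output position is [0 -1 -2 / 5 3 -8]. Elementwise product with the kernel and sum: 0·-2 + -1·-1 + 5·1 + -8·-2.
Output[0,1]: The receptive field on the input at this output position is [-2 3 5 / -8 7 -5]. Elementwise product with the kernel and sum: -2·-2 + 3·-1 + -8·1 + -5·-2.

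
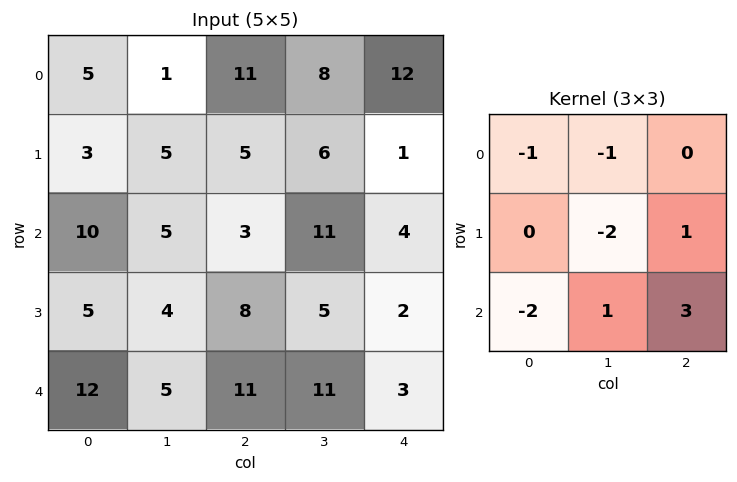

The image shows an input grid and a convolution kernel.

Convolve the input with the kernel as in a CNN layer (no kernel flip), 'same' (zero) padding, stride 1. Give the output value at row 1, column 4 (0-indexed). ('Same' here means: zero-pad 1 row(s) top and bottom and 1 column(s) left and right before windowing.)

The receptive field on the zero-padded input at this output position is [8 12 0 / 6 1 0 / 11 4 0]. Elementwise product with the kernel and sum: 8·-1 + 12·-1 + 1·-2 + 0·1 + 11·-2 + 4·1 + 0·3.

-40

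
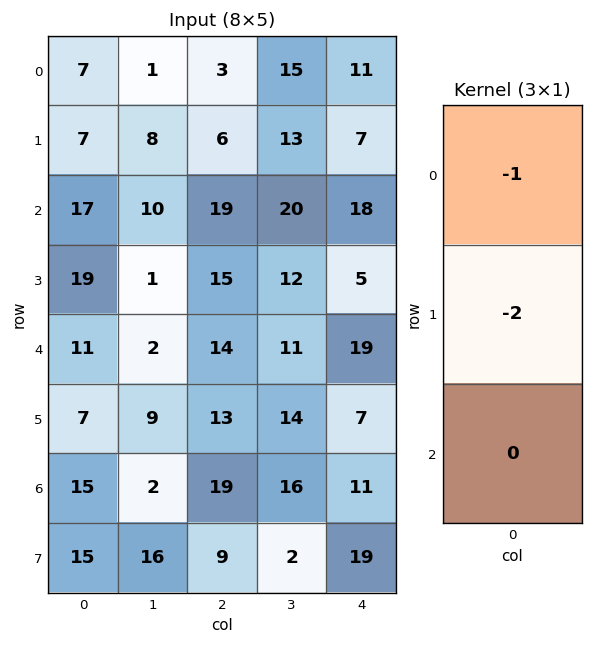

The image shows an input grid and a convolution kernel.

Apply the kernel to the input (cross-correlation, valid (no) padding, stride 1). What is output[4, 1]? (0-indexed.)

-20

The receptive field on the input at this output position is [2 / 9 / 2]. Elementwise product with the kernel and sum: 2·-1 + 9·-2.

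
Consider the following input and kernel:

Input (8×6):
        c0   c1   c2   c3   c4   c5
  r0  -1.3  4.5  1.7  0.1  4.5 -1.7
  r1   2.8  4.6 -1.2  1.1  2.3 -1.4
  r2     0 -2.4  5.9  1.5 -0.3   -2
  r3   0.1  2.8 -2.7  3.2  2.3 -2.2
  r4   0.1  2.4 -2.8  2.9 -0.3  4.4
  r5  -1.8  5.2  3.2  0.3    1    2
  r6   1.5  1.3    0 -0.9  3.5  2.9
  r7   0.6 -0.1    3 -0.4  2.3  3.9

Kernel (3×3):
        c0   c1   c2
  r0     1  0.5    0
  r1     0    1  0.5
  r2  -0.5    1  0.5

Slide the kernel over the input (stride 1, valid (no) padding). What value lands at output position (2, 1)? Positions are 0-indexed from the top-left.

-3.1

The receptive field on the input at this output position is [-2.4 5.9 1.5 / 2.8 -2.7 3.2 / 2.4 -2.8 2.9]. Elementwise product with the kernel and sum: -2.4·1 + 5.9·0.5 + -2.7·1 + 3.2·0.5 + 2.4·-0.5 + -2.8·1 + 2.9·0.5.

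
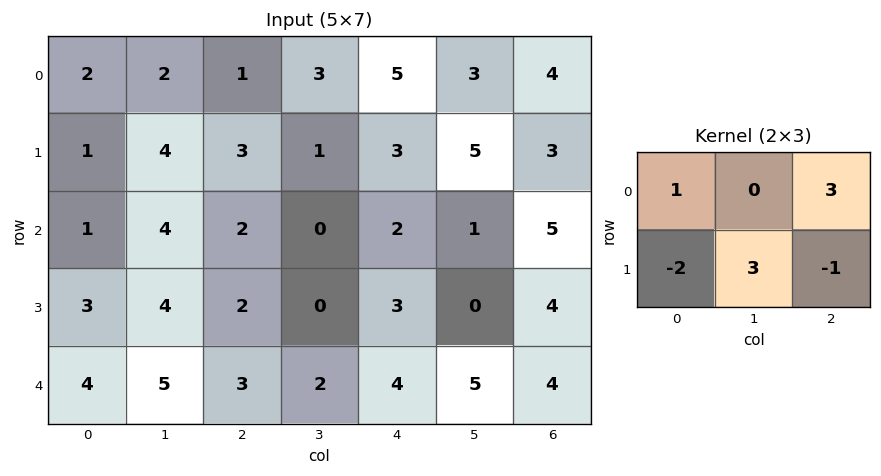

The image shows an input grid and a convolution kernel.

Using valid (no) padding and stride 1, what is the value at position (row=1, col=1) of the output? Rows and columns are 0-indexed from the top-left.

5

The receptive field on the input at this output position is [4 3 1 / 4 2 0]. Elementwise product with the kernel and sum: 4·1 + 1·3 + 4·-2 + 2·3 + 0·-1.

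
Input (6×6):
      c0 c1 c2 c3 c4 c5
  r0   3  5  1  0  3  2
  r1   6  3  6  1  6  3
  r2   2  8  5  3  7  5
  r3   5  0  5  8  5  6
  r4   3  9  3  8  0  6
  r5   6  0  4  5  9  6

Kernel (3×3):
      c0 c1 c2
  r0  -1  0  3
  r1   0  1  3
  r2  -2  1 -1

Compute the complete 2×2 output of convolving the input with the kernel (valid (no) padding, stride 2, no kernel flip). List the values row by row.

20 13
28 41

Output[0,0]: The receptive field on the input at this output position is [3 5 1 / 6 3 6 / 2 8 5]. Elementwise product with the kernel and sum: 3·-1 + 1·3 + 3·1 + 6·3 + 2·-2 + 8·1 + 5·-1.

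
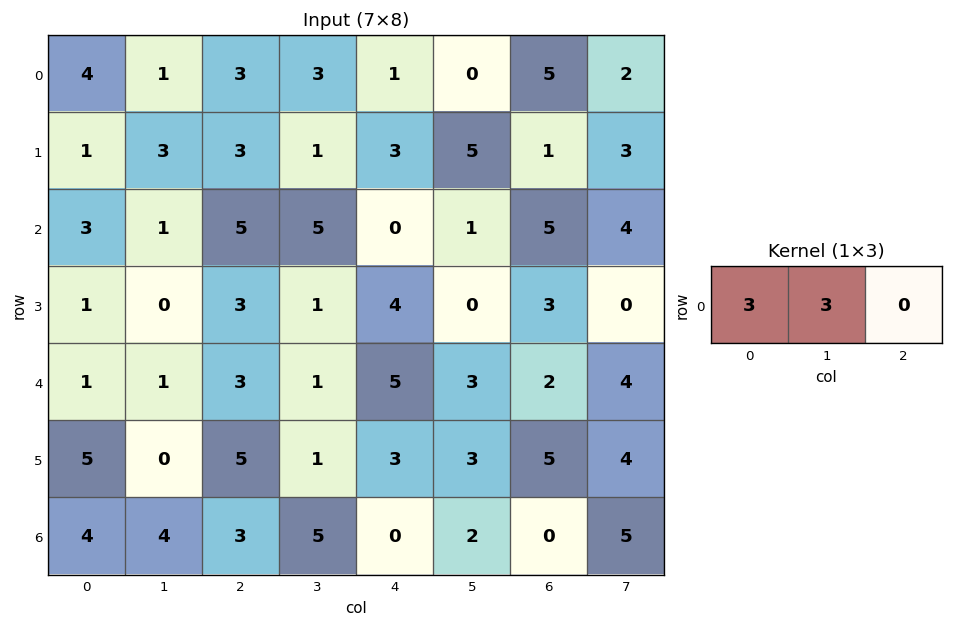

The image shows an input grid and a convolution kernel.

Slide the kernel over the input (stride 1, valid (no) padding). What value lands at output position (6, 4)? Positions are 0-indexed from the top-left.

The receptive field on the input at this output position is [0 2 0]. Elementwise product with the kernel and sum: 0·3 + 2·3.

6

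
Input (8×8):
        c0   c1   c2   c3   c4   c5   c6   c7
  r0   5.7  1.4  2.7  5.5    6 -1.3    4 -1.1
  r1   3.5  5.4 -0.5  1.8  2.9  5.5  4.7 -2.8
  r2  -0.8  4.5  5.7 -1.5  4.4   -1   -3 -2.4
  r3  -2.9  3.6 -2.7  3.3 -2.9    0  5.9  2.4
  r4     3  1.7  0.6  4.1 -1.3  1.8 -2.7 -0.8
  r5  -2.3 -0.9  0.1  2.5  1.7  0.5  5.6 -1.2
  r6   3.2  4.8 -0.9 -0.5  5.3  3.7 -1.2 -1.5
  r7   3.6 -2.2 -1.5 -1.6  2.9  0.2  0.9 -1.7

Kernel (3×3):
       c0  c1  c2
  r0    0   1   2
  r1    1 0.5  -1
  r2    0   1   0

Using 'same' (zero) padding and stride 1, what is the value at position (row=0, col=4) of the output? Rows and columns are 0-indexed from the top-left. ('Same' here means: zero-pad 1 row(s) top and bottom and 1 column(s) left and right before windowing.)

12.7

The receptive field on the zero-padded input at this output position is [0 0 0 / 5.5 6 -1.3 / 1.8 2.9 5.5]. Elementwise product with the kernel and sum: 0·1 + 0·2 + 5.5·1 + 6·0.5 + -1.3·-1 + 2.9·1.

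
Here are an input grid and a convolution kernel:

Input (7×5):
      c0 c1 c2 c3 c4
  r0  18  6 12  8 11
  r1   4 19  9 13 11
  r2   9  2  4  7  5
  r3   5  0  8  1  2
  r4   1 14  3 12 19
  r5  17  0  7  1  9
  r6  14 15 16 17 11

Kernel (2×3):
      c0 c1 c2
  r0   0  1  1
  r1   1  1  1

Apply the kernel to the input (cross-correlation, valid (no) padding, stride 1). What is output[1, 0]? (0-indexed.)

The receptive field on the input at this output position is [4 19 9 / 9 2 4]. Elementwise product with the kernel and sum: 19·1 + 9·1 + 9·1 + 2·1 + 4·1.

43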